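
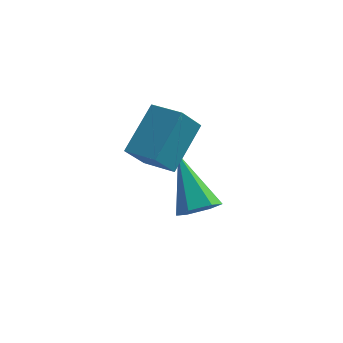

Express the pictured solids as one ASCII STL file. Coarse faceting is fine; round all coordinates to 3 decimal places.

solid 
facet normal -0.904 0.413 -0.112
outer loop
vertex -2.774 -0.878 2.025
vertex -2.434 -0.344 1.251
vertex -3.167 -1.992 1.084
endloop
endfacet
facet normal -0.340 -0.534 0.774
outer loop
vertex -2.326 -2.376 1.189
vertex -2.774 -0.878 2.025
vertex -3.167 -1.992 1.084
endloop
endfacet
facet normal -0.904 0.413 -0.113
outer loop
vertex -3.167 -1.992 1.084
vertex -2.434 -0.344 1.251
vertex -2.826 -1.458 0.31
endloop
endfacet
facet normal -0.259 -0.738 -0.623
outer loop
vertex -2.826 -1.458 0.31
vertex -2.326 -2.376 1.189
vertex -3.167 -1.992 1.084
endloop
endfacet
facet normal 0.259 0.738 0.623
outer loop
vertex -2.774 -0.878 2.025
vertex -1.593 -0.728 1.356
vertex -2.434 -0.344 1.251
endloop
endfacet
facet normal -0.341 -0.534 0.774
outer loop
vertex -1.934 -1.262 2.13
vertex -2.774 -0.878 2.025
vertex -2.326 -2.376 1.189
endloop
endfacet
facet normal 0.259 0.738 0.623
outer loop
vertex -1.934 -1.262 2.13
vertex -1.593 -0.728 1.356
vertex -2.774 -0.878 2.025
endloop
endfacet
facet normal 0.340 0.534 -0.774
outer loop
vertex -2.434 -0.344 1.251
vertex -1.593 -0.728 1.356
vertex -2.826 -1.458 0.31
endloop
endfacet
facet normal -0.259 -0.738 -0.623
outer loop
vertex -1.986 -1.842 0.415
vertex -2.326 -2.376 1.189
vertex -2.826 -1.458 0.31
endloop
endfacet
facet normal 0.341 0.534 -0.774
outer loop
vertex -2.826 -1.458 0.31
vertex -1.593 -0.728 1.356
vertex -1.986 -1.842 0.415
endloop
endfacet
facet normal 0.904 -0.413 0.112
outer loop
vertex -1.986 -1.842 0.415
vertex -1.934 -1.262 2.13
vertex -2.326 -2.376 1.189
endloop
endfacet
facet normal 0.903 -0.414 0.113
outer loop
vertex -1.593 -0.728 1.356
vertex -1.934 -1.262 2.13
vertex -1.986 -1.842 0.415
endloop
endfacet
facet normal 0.440 -0.592 -0.676
outer loop
vertex -1.185 -1.338 -1.05
vertex -1.536 -1.118 -1.471
vertex -1.016 -0.863 -1.356
endloop
endfacet
facet normal 0.694 0.199 0.692
outer loop
vertex -1.185 -1.338 -1.05
vertex -1.016 -0.863 -1.356
vertex -2.304 -0.082 -0.289
endloop
endfacet
facet normal 0.440 -0.592 -0.675
outer loop
vertex -1.016 -0.863 -1.356
vertex -1.536 -1.118 -1.471
vertex -1.366 -0.643 -1.777
endloop
endfacet
facet normal 0.524 0.852 0.009
outer loop
vertex -1.016 -0.863 -1.356
vertex -1.366 -0.643 -1.777
vertex -2.304 -0.082 -0.289
endloop
endfacet
facet normal 0.440 -0.592 -0.675
outer loop
vertex -1.366 -0.643 -1.777
vertex -1.536 -1.118 -1.471
vertex -1.886 -0.898 -1.892
endloop
endfacet
facet normal -0.293 0.819 -0.493
outer loop
vertex -1.366 -0.643 -1.777
vertex -1.886 -0.898 -1.892
vertex -2.304 -0.082 -0.289
endloop
endfacet
facet normal 0.439 -0.593 -0.675
outer loop
vertex -1.886 -0.898 -1.892
vertex -1.536 -1.118 -1.471
vertex -2.055 -1.373 -1.585
endloop
endfacet
facet normal -0.941 0.133 -0.313
outer loop
vertex -1.886 -0.898 -1.892
vertex -2.055 -1.373 -1.585
vertex -2.304 -0.082 -0.289
endloop
endfacet
facet normal 0.439 -0.592 -0.676
outer loop
vertex -2.055 -1.373 -1.585
vertex -1.536 -1.118 -1.471
vertex -1.705 -1.593 -1.165
endloop
endfacet
facet normal -0.770 -0.520 0.370
outer loop
vertex -2.055 -1.373 -1.585
vertex -1.705 -1.593 -1.165
vertex -2.304 -0.082 -0.289
endloop
endfacet
facet normal 0.440 -0.592 -0.676
outer loop
vertex -1.705 -1.593 -1.165
vertex -1.536 -1.118 -1.471
vertex -1.185 -1.338 -1.05
endloop
endfacet
facet normal 0.046 -0.487 0.872
outer loop
vertex -1.705 -1.593 -1.165
vertex -1.185 -1.338 -1.05
vertex -2.304 -0.082 -0.289
endloop
endfacet

endsolid


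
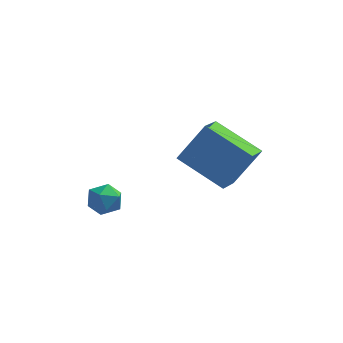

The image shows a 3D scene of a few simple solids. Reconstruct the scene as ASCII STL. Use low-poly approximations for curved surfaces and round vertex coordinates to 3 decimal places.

solid 
facet normal -0.522 -0.213 -0.826
outer loop
vertex 1.209 0.802 -2.487
vertex 1.474 1.864 -2.929
vertex 2.92 0.01 -3.365
endloop
endfacet
facet normal -0.224 -0.900 0.374
outer loop
vertex 3.866 0.396 -1.871
vertex 1.209 0.802 -2.487
vertex 2.92 0.01 -3.365
endloop
endfacet
facet normal -0.523 -0.213 -0.826
outer loop
vertex 2.92 0.01 -3.365
vertex 1.474 1.864 -2.929
vertex 3.185 1.071 -3.807
endloop
endfacet
facet normal 0.822 -0.381 -0.422
outer loop
vertex 3.185 1.071 -3.807
vertex 3.866 0.396 -1.871
vertex 2.92 0.01 -3.365
endloop
endfacet
facet normal -0.822 0.381 0.422
outer loop
vertex 1.209 0.802 -2.487
vertex 2.42 2.25 -1.435
vertex 1.474 1.864 -2.929
endloop
endfacet
facet normal -0.224 -0.899 0.375
outer loop
vertex 2.155 1.189 -0.993
vertex 1.209 0.802 -2.487
vertex 3.866 0.396 -1.871
endloop
endfacet
facet normal -0.823 0.381 0.422
outer loop
vertex 2.155 1.189 -0.993
vertex 2.42 2.25 -1.435
vertex 1.209 0.802 -2.487
endloop
endfacet
facet normal 0.225 0.900 -0.375
outer loop
vertex 1.474 1.864 -2.929
vertex 2.42 2.25 -1.435
vertex 3.185 1.071 -3.807
endloop
endfacet
facet normal 0.823 -0.381 -0.422
outer loop
vertex 4.131 1.458 -2.313
vertex 3.866 0.396 -1.871
vertex 3.185 1.071 -3.807
endloop
endfacet
facet normal 0.224 0.900 -0.375
outer loop
vertex 3.185 1.071 -3.807
vertex 2.42 2.25 -1.435
vertex 4.131 1.458 -2.313
endloop
endfacet
facet normal 0.522 0.213 0.826
outer loop
vertex 4.131 1.458 -2.313
vertex 2.155 1.189 -0.993
vertex 3.866 0.396 -1.871
endloop
endfacet
facet normal 0.522 0.213 0.826
outer loop
vertex 2.42 2.25 -1.435
vertex 2.155 1.189 -0.993
vertex 4.131 1.458 -2.313
endloop
endfacet
facet normal -0.391 0.645 0.656
outer loop
vertex -1.295 0.072 -3.782
vertex -1.677 -0.457 -3.49
vertex -1.022 -0.311 -3.243
endloop
endfacet
facet normal 0.266 0.844 0.465
outer loop
vertex -1.295 0.072 -3.782
vertex -1.022 -0.311 -3.243
vertex -0.611 -0.133 -3.801
endloop
endfacet
facet normal 0.272 0.931 -0.243
outer loop
vertex -1.295 0.072 -3.782
vertex -0.611 -0.133 -3.801
vertex -1.012 -0.17 -4.392
endloop
endfacet
facet normal -0.381 0.785 -0.488
outer loop
vertex -1.295 0.072 -3.782
vertex -1.012 -0.17 -4.392
vertex -1.671 -0.37 -4.199
endloop
endfacet
facet normal -0.791 0.608 0.068
outer loop
vertex -1.295 0.072 -3.782
vertex -1.671 -0.37 -4.199
vertex -1.677 -0.457 -3.49
endloop
endfacet
facet normal 0.715 0.312 0.626
outer loop
vertex -0.611 -0.133 -3.801
vertex -1.022 -0.311 -3.243
vertex -0.569 -0.79 -3.521
endloop
endfacet
facet normal -0.351 -0.011 0.936
outer loop
vertex -1.022 -0.311 -3.243
vertex -1.677 -0.457 -3.49
vertex -1.228 -0.99 -3.328
endloop
endfacet
facet normal -0.997 -0.071 -0.017
outer loop
vertex -1.677 -0.457 -3.49
vertex -1.671 -0.37 -4.199
vertex -1.629 -1.027 -3.919
endloop
endfacet
facet normal -0.334 0.216 -0.917
outer loop
vertex -1.671 -0.37 -4.199
vertex -1.012 -0.17 -4.392
vertex -1.218 -0.849 -4.477
endloop
endfacet
facet normal 0.725 0.452 -0.520
outer loop
vertex -1.012 -0.17 -4.392
vertex -0.611 -0.133 -3.801
vertex -0.563 -0.703 -4.23
endloop
endfacet
facet normal 0.381 -0.785 0.488
outer loop
vertex -0.945 -1.232 -3.938
vertex -0.569 -0.79 -3.521
vertex -1.228 -0.99 -3.328
endloop
endfacet
facet normal -0.272 -0.931 0.243
outer loop
vertex -0.945 -1.232 -3.938
vertex -1.228 -0.99 -3.328
vertex -1.629 -1.027 -3.919
endloop
endfacet
facet normal -0.266 -0.844 -0.465
outer loop
vertex -0.945 -1.232 -3.938
vertex -1.629 -1.027 -3.919
vertex -1.218 -0.849 -4.477
endloop
endfacet
facet normal 0.391 -0.645 -0.656
outer loop
vertex -0.945 -1.232 -3.938
vertex -1.218 -0.849 -4.477
vertex -0.563 -0.703 -4.23
endloop
endfacet
facet normal 0.791 -0.608 -0.068
outer loop
vertex -0.945 -1.232 -3.938
vertex -0.563 -0.703 -4.23
vertex -0.569 -0.79 -3.521
endloop
endfacet
facet normal 0.334 -0.216 0.917
outer loop
vertex -1.228 -0.99 -3.328
vertex -0.569 -0.79 -3.521
vertex -1.022 -0.311 -3.243
endloop
endfacet
facet normal -0.725 -0.452 0.520
outer loop
vertex -1.629 -1.027 -3.919
vertex -1.228 -0.99 -3.328
vertex -1.677 -0.457 -3.49
endloop
endfacet
facet normal -0.715 -0.312 -0.626
outer loop
vertex -1.218 -0.849 -4.477
vertex -1.629 -1.027 -3.919
vertex -1.671 -0.37 -4.199
endloop
endfacet
facet normal 0.351 0.011 -0.936
outer loop
vertex -0.563 -0.703 -4.23
vertex -1.218 -0.849 -4.477
vertex -1.012 -0.17 -4.392
endloop
endfacet
facet normal 0.997 0.071 0.017
outer loop
vertex -0.569 -0.79 -3.521
vertex -0.563 -0.703 -4.23
vertex -0.611 -0.133 -3.801
endloop
endfacet

endsolid


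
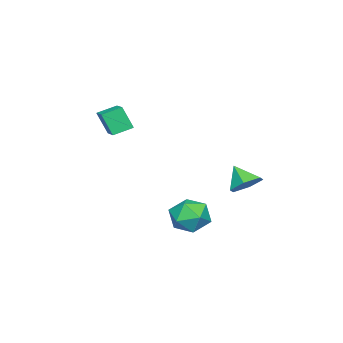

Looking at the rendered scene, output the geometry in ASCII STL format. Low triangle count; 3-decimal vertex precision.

solid 
facet normal -0.038 0.958 0.286
outer loop
vertex 3.02 2.411 -3.972
vertex 2.935 2.054 -2.787
vertex 4.049 2.25 -3.297
endloop
endfacet
facet normal 0.344 0.885 -0.314
outer loop
vertex 3.02 2.411 -3.972
vertex 4.049 2.25 -3.297
vertex 4.008 1.85 -4.471
endloop
endfacet
facet normal -0.075 0.585 -0.807
outer loop
vertex 3.02 2.411 -3.972
vertex 4.008 1.85 -4.471
vertex 2.869 1.407 -4.686
endloop
endfacet
facet normal -0.716 0.473 -0.513
outer loop
vertex 3.02 2.411 -3.972
vertex 2.869 1.407 -4.686
vertex 2.206 1.533 -3.645
endloop
endfacet
facet normal -0.693 0.703 0.162
outer loop
vertex 3.02 2.411 -3.972
vertex 2.206 1.533 -3.645
vertex 2.935 2.054 -2.787
endloop
endfacet
facet normal 0.882 0.436 -0.179
outer loop
vertex 4.008 1.85 -4.471
vertex 4.049 2.25 -3.297
vertex 4.534 1.147 -3.595
endloop
endfacet
facet normal 0.265 0.553 0.790
outer loop
vertex 4.049 2.25 -3.297
vertex 2.935 2.054 -2.787
vertex 3.871 1.273 -2.554
endloop
endfacet
facet normal -0.795 0.141 0.590
outer loop
vertex 2.935 2.054 -2.787
vertex 2.206 1.533 -3.645
vertex 2.732 0.83 -2.769
endloop
endfacet
facet normal -0.833 -0.231 -0.503
outer loop
vertex 2.206 1.533 -3.645
vertex 2.869 1.407 -4.686
vertex 2.691 0.43 -3.943
endloop
endfacet
facet normal 0.203 -0.048 -0.978
outer loop
vertex 2.869 1.407 -4.686
vertex 4.008 1.85 -4.471
vertex 3.805 0.626 -4.453
endloop
endfacet
facet normal 0.716 -0.473 0.513
outer loop
vertex 3.72 0.269 -3.268
vertex 4.534 1.147 -3.595
vertex 3.871 1.273 -2.554
endloop
endfacet
facet normal 0.075 -0.585 0.807
outer loop
vertex 3.72 0.269 -3.268
vertex 3.871 1.273 -2.554
vertex 2.732 0.83 -2.769
endloop
endfacet
facet normal -0.344 -0.885 0.314
outer loop
vertex 3.72 0.269 -3.268
vertex 2.732 0.83 -2.769
vertex 2.691 0.43 -3.943
endloop
endfacet
facet normal 0.038 -0.958 -0.286
outer loop
vertex 3.72 0.269 -3.268
vertex 2.691 0.43 -3.943
vertex 3.805 0.626 -4.453
endloop
endfacet
facet normal 0.693 -0.703 -0.162
outer loop
vertex 3.72 0.269 -3.268
vertex 3.805 0.626 -4.453
vertex 4.534 1.147 -3.595
endloop
endfacet
facet normal 0.833 0.231 0.503
outer loop
vertex 3.871 1.273 -2.554
vertex 4.534 1.147 -3.595
vertex 4.049 2.25 -3.297
endloop
endfacet
facet normal -0.203 0.048 0.978
outer loop
vertex 2.732 0.83 -2.769
vertex 3.871 1.273 -2.554
vertex 2.935 2.054 -2.787
endloop
endfacet
facet normal -0.882 -0.436 0.179
outer loop
vertex 2.691 0.43 -3.943
vertex 2.732 0.83 -2.769
vertex 2.206 1.533 -3.645
endloop
endfacet
facet normal -0.265 -0.553 -0.790
outer loop
vertex 3.805 0.626 -4.453
vertex 2.691 0.43 -3.943
vertex 2.869 1.407 -4.686
endloop
endfacet
facet normal 0.795 -0.141 -0.590
outer loop
vertex 4.534 1.147 -3.595
vertex 3.805 0.626 -4.453
vertex 4.008 1.85 -4.471
endloop
endfacet
facet normal 0.262 0.635 -0.727
outer loop
vertex 2.531 3.999 -1.048
vertex 1.662 3.776 -1.555
vertex 1.678 4.55 -0.874
endloop
endfacet
facet normal 0.289 0.148 0.946
outer loop
vertex 2.531 3.999 -1.048
vertex 1.678 4.55 -0.874
vertex 1.278 2.844 -0.485
endloop
endfacet
facet normal 0.262 0.635 -0.727
outer loop
vertex 1.678 4.55 -0.874
vertex 1.662 3.776 -1.555
vertex 0.809 4.327 -1.381
endloop
endfacet
facet normal -0.537 0.305 0.786
outer loop
vertex 1.678 4.55 -0.874
vertex 0.809 4.327 -1.381
vertex 1.278 2.844 -0.485
endloop
endfacet
facet normal 0.261 0.634 -0.727
outer loop
vertex 0.809 4.327 -1.381
vertex 1.662 3.776 -1.555
vertex 0.793 3.554 -2.061
endloop
endfacet
facet normal -0.961 -0.172 0.218
outer loop
vertex 0.809 4.327 -1.381
vertex 0.793 3.554 -2.061
vertex 1.278 2.844 -0.485
endloop
endfacet
facet normal 0.261 0.634 -0.727
outer loop
vertex 0.793 3.554 -2.061
vertex 1.662 3.776 -1.555
vertex 1.646 3.003 -2.235
endloop
endfacet
facet normal -0.560 -0.806 -0.191
outer loop
vertex 0.793 3.554 -2.061
vertex 1.646 3.003 -2.235
vertex 1.278 2.844 -0.485
endloop
endfacet
facet normal 0.262 0.634 -0.727
outer loop
vertex 1.646 3.003 -2.235
vertex 1.662 3.776 -1.555
vertex 2.515 3.226 -1.728
endloop
endfacet
facet normal 0.266 -0.964 -0.032
outer loop
vertex 1.646 3.003 -2.235
vertex 2.515 3.226 -1.728
vertex 1.278 2.844 -0.485
endloop
endfacet
facet normal 0.262 0.634 -0.727
outer loop
vertex 2.515 3.226 -1.728
vertex 1.662 3.776 -1.555
vertex 2.531 3.999 -1.048
endloop
endfacet
facet normal 0.689 -0.486 0.537
outer loop
vertex 2.515 3.226 -1.728
vertex 2.531 3.999 -1.048
vertex 1.278 2.844 -0.485
endloop
endfacet
facet normal -0.675 0.657 0.337
outer loop
vertex 2.478 -3.417 3.21
vertex 3.517 -2.534 3.571
vertex 2.413 -2.778 1.833
endloop
endfacet
facet normal -0.737 -0.626 -0.256
outer loop
vertex 3.223 -3.566 1.429
vertex 2.478 -3.417 3.21
vertex 2.413 -2.778 1.833
endloop
endfacet
facet normal -0.675 0.657 0.336
outer loop
vertex 2.413 -2.778 1.833
vertex 3.517 -2.534 3.571
vertex 3.452 -1.895 2.193
endloop
endfacet
facet normal -0.043 0.420 -0.906
outer loop
vertex 3.452 -1.895 2.193
vertex 3.223 -3.566 1.429
vertex 2.413 -2.778 1.833
endloop
endfacet
facet normal 0.043 -0.421 0.906
outer loop
vertex 2.478 -3.417 3.21
vertex 4.327 -3.322 3.167
vertex 3.517 -2.534 3.571
endloop
endfacet
facet normal -0.736 -0.626 -0.256
outer loop
vertex 3.288 -4.205 2.807
vertex 2.478 -3.417 3.21
vertex 3.223 -3.566 1.429
endloop
endfacet
facet normal 0.043 -0.420 0.907
outer loop
vertex 3.288 -4.205 2.807
vertex 4.327 -3.322 3.167
vertex 2.478 -3.417 3.21
endloop
endfacet
facet normal 0.737 0.626 0.256
outer loop
vertex 3.517 -2.534 3.571
vertex 4.327 -3.322 3.167
vertex 3.452 -1.895 2.193
endloop
endfacet
facet normal -0.042 0.420 -0.906
outer loop
vertex 4.262 -2.683 1.79
vertex 3.223 -3.566 1.429
vertex 3.452 -1.895 2.193
endloop
endfacet
facet normal 0.736 0.626 0.256
outer loop
vertex 3.452 -1.895 2.193
vertex 4.327 -3.322 3.167
vertex 4.262 -2.683 1.79
endloop
endfacet
facet normal 0.675 -0.657 -0.336
outer loop
vertex 4.262 -2.683 1.79
vertex 3.288 -4.205 2.807
vertex 3.223 -3.566 1.429
endloop
endfacet
facet normal 0.675 -0.657 -0.337
outer loop
vertex 4.327 -3.322 3.167
vertex 3.288 -4.205 2.807
vertex 4.262 -2.683 1.79
endloop
endfacet

endsolid


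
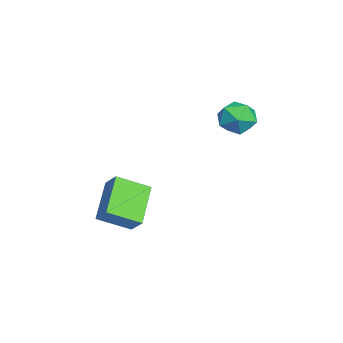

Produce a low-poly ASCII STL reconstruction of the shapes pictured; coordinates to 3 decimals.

solid 
facet normal -0.933 0.272 0.235
outer loop
vertex 2.43 3.13 1.919
vertex 2.628 3.04 2.808
vertex 2.756 3.843 2.389
endloop
endfacet
facet normal -0.725 0.578 -0.375
outer loop
vertex 2.43 3.13 1.919
vertex 2.756 3.843 2.389
vertex 3.06 3.676 1.543
endloop
endfacet
facet normal -0.549 0.059 -0.834
outer loop
vertex 2.43 3.13 1.919
vertex 3.06 3.676 1.543
vertex 3.12 2.769 1.439
endloop
endfacet
facet normal -0.649 -0.567 -0.507
outer loop
vertex 2.43 3.13 1.919
vertex 3.12 2.769 1.439
vertex 2.853 2.376 2.221
endloop
endfacet
facet normal -0.887 -0.436 0.153
outer loop
vertex 2.43 3.13 1.919
vertex 2.853 2.376 2.221
vertex 2.628 3.04 2.808
endloop
endfacet
facet normal -0.138 0.961 -0.239
outer loop
vertex 3.06 3.676 1.543
vertex 2.756 3.843 2.389
vertex 3.647 3.924 2.199
endloop
endfacet
facet normal -0.476 0.465 0.747
outer loop
vertex 2.756 3.843 2.389
vertex 2.628 3.04 2.808
vertex 3.38 3.531 2.981
endloop
endfacet
facet normal -0.400 -0.679 0.615
outer loop
vertex 2.628 3.04 2.808
vertex 2.853 2.376 2.221
vertex 3.44 2.624 2.877
endloop
endfacet
facet normal -0.016 -0.891 -0.453
outer loop
vertex 2.853 2.376 2.221
vertex 3.12 2.769 1.439
vertex 3.744 2.457 2.031
endloop
endfacet
facet normal 0.146 0.122 -0.982
outer loop
vertex 3.12 2.769 1.439
vertex 3.06 3.676 1.543
vertex 3.872 3.26 1.612
endloop
endfacet
facet normal 0.649 0.567 0.507
outer loop
vertex 4.07 3.17 2.501
vertex 3.647 3.924 2.199
vertex 3.38 3.531 2.981
endloop
endfacet
facet normal 0.549 -0.059 0.834
outer loop
vertex 4.07 3.17 2.501
vertex 3.38 3.531 2.981
vertex 3.44 2.624 2.877
endloop
endfacet
facet normal 0.725 -0.578 0.375
outer loop
vertex 4.07 3.17 2.501
vertex 3.44 2.624 2.877
vertex 3.744 2.457 2.031
endloop
endfacet
facet normal 0.933 -0.272 -0.235
outer loop
vertex 4.07 3.17 2.501
vertex 3.744 2.457 2.031
vertex 3.872 3.26 1.612
endloop
endfacet
facet normal 0.887 0.436 -0.153
outer loop
vertex 4.07 3.17 2.501
vertex 3.872 3.26 1.612
vertex 3.647 3.924 2.199
endloop
endfacet
facet normal 0.016 0.891 0.453
outer loop
vertex 3.38 3.531 2.981
vertex 3.647 3.924 2.199
vertex 2.756 3.843 2.389
endloop
endfacet
facet normal -0.146 -0.122 0.982
outer loop
vertex 3.44 2.624 2.877
vertex 3.38 3.531 2.981
vertex 2.628 3.04 2.808
endloop
endfacet
facet normal 0.138 -0.961 0.239
outer loop
vertex 3.744 2.457 2.031
vertex 3.44 2.624 2.877
vertex 2.853 2.376 2.221
endloop
endfacet
facet normal 0.476 -0.465 -0.747
outer loop
vertex 3.872 3.26 1.612
vertex 3.744 2.457 2.031
vertex 3.12 2.769 1.439
endloop
endfacet
facet normal 0.400 0.679 -0.615
outer loop
vertex 3.647 3.924 2.199
vertex 3.872 3.26 1.612
vertex 3.06 3.676 1.543
endloop
endfacet
facet normal -0.545 -0.456 -0.703
outer loop
vertex 4.485 -2.403 -2.896
vertex 2.815 -2.091 -1.803
vertex 4.265 -1.001 -3.634
endloop
endfacet
facet normal 0.827 -0.155 -0.540
outer loop
vertex 4.805 -0.549 -2.937
vertex 4.485 -2.403 -2.896
vertex 4.265 -1.001 -3.634
endloop
endfacet
facet normal -0.546 -0.456 -0.703
outer loop
vertex 4.265 -1.001 -3.634
vertex 2.815 -2.091 -1.803
vertex 2.595 -0.688 -2.541
endloop
endfacet
facet normal -0.138 0.876 -0.462
outer loop
vertex 2.595 -0.688 -2.541
vertex 4.805 -0.549 -2.937
vertex 4.265 -1.001 -3.634
endloop
endfacet
facet normal 0.138 -0.876 0.461
outer loop
vertex 4.485 -2.403 -2.896
vertex 3.355 -1.639 -1.106
vertex 2.815 -2.091 -1.803
endloop
endfacet
facet normal 0.827 -0.155 -0.541
outer loop
vertex 5.025 -1.952 -2.199
vertex 4.485 -2.403 -2.896
vertex 4.805 -0.549 -2.937
endloop
endfacet
facet normal 0.137 -0.877 0.461
outer loop
vertex 5.025 -1.952 -2.199
vertex 3.355 -1.639 -1.106
vertex 4.485 -2.403 -2.896
endloop
endfacet
facet normal -0.827 0.155 0.540
outer loop
vertex 2.815 -2.091 -1.803
vertex 3.355 -1.639 -1.106
vertex 2.595 -0.688 -2.541
endloop
endfacet
facet normal -0.138 0.877 -0.461
outer loop
vertex 3.135 -0.237 -1.844
vertex 4.805 -0.549 -2.937
vertex 2.595 -0.688 -2.541
endloop
endfacet
facet normal -0.827 0.155 0.541
outer loop
vertex 2.595 -0.688 -2.541
vertex 3.355 -1.639 -1.106
vertex 3.135 -0.237 -1.844
endloop
endfacet
facet normal 0.546 0.456 0.703
outer loop
vertex 3.135 -0.237 -1.844
vertex 5.025 -1.952 -2.199
vertex 4.805 -0.549 -2.937
endloop
endfacet
facet normal 0.546 0.456 0.703
outer loop
vertex 3.355 -1.639 -1.106
vertex 5.025 -1.952 -2.199
vertex 3.135 -0.237 -1.844
endloop
endfacet

endsolid


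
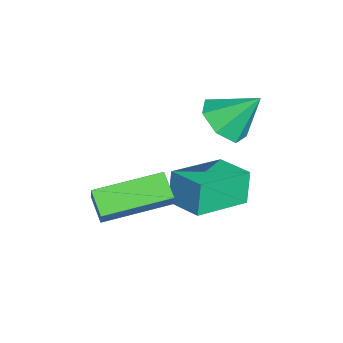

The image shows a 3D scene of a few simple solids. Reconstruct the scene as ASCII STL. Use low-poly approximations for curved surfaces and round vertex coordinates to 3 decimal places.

solid 
facet normal -0.550 -0.056 -0.833
outer loop
vertex -0.517 -0.399 -1.732
vertex -1.17 1.66 -1.438
vertex 0.231 -0.088 -2.247
endloop
endfacet
facet normal 0.299 -0.944 -0.135
outer loop
vertex 0.71 -0.04 -1.522
vertex -0.517 -0.399 -1.732
vertex 0.231 -0.088 -2.247
endloop
endfacet
facet normal -0.550 -0.055 -0.833
outer loop
vertex 0.231 -0.088 -2.247
vertex -1.17 1.66 -1.438
vertex -0.422 1.971 -1.952
endloop
endfacet
facet normal 0.779 0.324 -0.536
outer loop
vertex -0.422 1.971 -1.952
vertex 0.71 -0.04 -1.522
vertex 0.231 -0.088 -2.247
endloop
endfacet
facet normal -0.779 -0.324 0.536
outer loop
vertex -0.517 -0.399 -1.732
vertex -0.691 1.708 -0.713
vertex -1.17 1.66 -1.438
endloop
endfacet
facet normal 0.300 -0.944 -0.136
outer loop
vertex -0.038 -0.351 -1.008
vertex -0.517 -0.399 -1.732
vertex 0.71 -0.04 -1.522
endloop
endfacet
facet normal -0.779 -0.324 0.537
outer loop
vertex -0.038 -0.351 -1.008
vertex -0.691 1.708 -0.713
vertex -0.517 -0.399 -1.732
endloop
endfacet
facet normal -0.300 0.944 0.135
outer loop
vertex -1.17 1.66 -1.438
vertex -0.691 1.708 -0.713
vertex -0.422 1.971 -1.952
endloop
endfacet
facet normal 0.779 0.324 -0.537
outer loop
vertex 0.057 2.019 -1.228
vertex 0.71 -0.04 -1.522
vertex -0.422 1.971 -1.952
endloop
endfacet
facet normal -0.299 0.944 0.135
outer loop
vertex -0.422 1.971 -1.952
vertex -0.691 1.708 -0.713
vertex 0.057 2.019 -1.228
endloop
endfacet
facet normal 0.550 0.055 0.833
outer loop
vertex 0.057 2.019 -1.228
vertex -0.038 -0.351 -1.008
vertex 0.71 -0.04 -1.522
endloop
endfacet
facet normal 0.551 0.055 0.833
outer loop
vertex -0.691 1.708 -0.713
vertex -0.038 -0.351 -1.008
vertex 0.057 2.019 -1.228
endloop
endfacet
facet normal -0.053 -0.689 -0.723
outer loop
vertex -1.787 3.776 -0.297
vertex -2.561 3.433 0.087
vertex -2.479 4.1 -0.555
endloop
endfacet
facet normal 0.474 0.860 -0.190
outer loop
vertex -1.787 3.776 -0.297
vertex -2.479 4.1 -0.555
vertex -2.479 4.487 1.193
endloop
endfacet
facet normal -0.053 -0.689 -0.723
outer loop
vertex -2.479 4.1 -0.555
vertex -2.561 3.433 0.087
vertex -3.233 3.922 -0.33
endloop
endfacet
facet normal -0.283 0.936 -0.207
outer loop
vertex -2.479 4.1 -0.555
vertex -3.233 3.922 -0.33
vertex -2.479 4.487 1.193
endloop
endfacet
facet normal -0.054 -0.690 -0.722
outer loop
vertex -3.233 3.922 -0.33
vertex -2.561 3.433 0.087
vertex -3.481 3.376 0.21
endloop
endfacet
facet normal -0.807 0.558 0.193
outer loop
vertex -3.233 3.922 -0.33
vertex -3.481 3.376 0.21
vertex -2.479 4.487 1.193
endloop
endfacet
facet normal -0.054 -0.689 -0.723
outer loop
vertex -3.481 3.376 0.21
vertex -2.561 3.433 0.087
vertex -3.036 2.872 0.657
endloop
endfacet
facet normal -0.704 0.007 0.710
outer loop
vertex -3.481 3.376 0.21
vertex -3.036 2.872 0.657
vertex -2.479 4.487 1.193
endloop
endfacet
facet normal -0.053 -0.689 -0.723
outer loop
vertex -3.036 2.872 0.657
vertex -2.561 3.433 0.087
vertex -2.233 2.791 0.675
endloop
endfacet
facet normal -0.051 -0.299 0.953
outer loop
vertex -3.036 2.872 0.657
vertex -2.233 2.791 0.675
vertex -2.479 4.487 1.193
endloop
endfacet
facet normal -0.054 -0.689 -0.722
outer loop
vertex -2.233 2.791 0.675
vertex -2.561 3.433 0.087
vertex -1.677 3.193 0.25
endloop
endfacet
facet normal 0.660 -0.130 0.740
outer loop
vertex -2.233 2.791 0.675
vertex -1.677 3.193 0.25
vertex -2.479 4.487 1.193
endloop
endfacet
facet normal -0.054 -0.689 -0.723
outer loop
vertex -1.677 3.193 0.25
vertex -2.561 3.433 0.087
vertex -1.787 3.776 -0.297
endloop
endfacet
facet normal 0.893 0.385 0.231
outer loop
vertex -1.677 3.193 0.25
vertex -1.787 3.776 -0.297
vertex -2.479 4.487 1.193
endloop
endfacet
facet normal -0.728 -0.665 -0.166
outer loop
vertex -1.909 1.894 -1.744
vertex -3.14 3.358 -2.215
vertex -1.573 1.81 -2.882
endloop
endfacet
facet normal 0.625 -0.743 0.239
outer loop
vertex -0.62 2.682 -2.665
vertex -1.909 1.894 -1.744
vertex -1.573 1.81 -2.882
endloop
endfacet
facet normal -0.728 -0.665 -0.166
outer loop
vertex -1.573 1.81 -2.882
vertex -3.14 3.358 -2.215
vertex -2.804 3.274 -3.354
endloop
endfacet
facet normal 0.283 -0.071 -0.957
outer loop
vertex -2.804 3.274 -3.354
vertex -0.62 2.682 -2.665
vertex -1.573 1.81 -2.882
endloop
endfacet
facet normal -0.282 0.070 0.957
outer loop
vertex -1.909 1.894 -1.744
vertex -2.187 4.23 -1.998
vertex -3.14 3.358 -2.215
endloop
endfacet
facet normal 0.625 -0.743 0.239
outer loop
vertex -0.956 2.766 -1.526
vertex -1.909 1.894 -1.744
vertex -0.62 2.682 -2.665
endloop
endfacet
facet normal -0.283 0.070 0.957
outer loop
vertex -0.956 2.766 -1.526
vertex -2.187 4.23 -1.998
vertex -1.909 1.894 -1.744
endloop
endfacet
facet normal -0.625 0.743 -0.239
outer loop
vertex -3.14 3.358 -2.215
vertex -2.187 4.23 -1.998
vertex -2.804 3.274 -3.354
endloop
endfacet
facet normal 0.283 -0.070 -0.957
outer loop
vertex -1.851 4.146 -3.136
vertex -0.62 2.682 -2.665
vertex -2.804 3.274 -3.354
endloop
endfacet
facet normal -0.625 0.743 -0.239
outer loop
vertex -2.804 3.274 -3.354
vertex -2.187 4.23 -1.998
vertex -1.851 4.146 -3.136
endloop
endfacet
facet normal 0.728 0.665 0.166
outer loop
vertex -1.851 4.146 -3.136
vertex -0.956 2.766 -1.526
vertex -0.62 2.682 -2.665
endloop
endfacet
facet normal 0.728 0.665 0.166
outer loop
vertex -2.187 4.23 -1.998
vertex -0.956 2.766 -1.526
vertex -1.851 4.146 -3.136
endloop
endfacet

endsolid


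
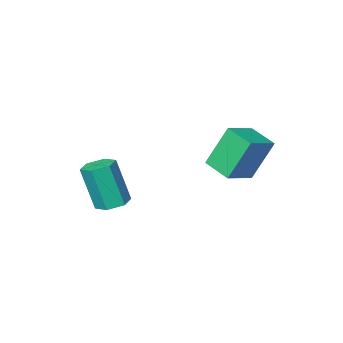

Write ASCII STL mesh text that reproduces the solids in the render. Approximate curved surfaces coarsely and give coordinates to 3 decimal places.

solid 
facet normal -0.902 -0.250 -0.352
outer loop
vertex -3.224 -0.55 0.187
vertex -3.451 0.73 -0.139
vertex -2.415 -0.877 -1.657
endloop
endfacet
facet normal 0.169 -0.955 0.244
outer loop
vertex -1.089 -0.51 -1.141
vertex -3.224 -0.55 0.187
vertex -2.415 -0.877 -1.657
endloop
endfacet
facet normal -0.902 -0.250 -0.351
outer loop
vertex -2.415 -0.877 -1.657
vertex -3.451 0.73 -0.139
vertex -2.643 0.403 -1.983
endloop
endfacet
facet normal 0.396 -0.160 -0.904
outer loop
vertex -2.643 0.403 -1.983
vertex -1.089 -0.51 -1.141
vertex -2.415 -0.877 -1.657
endloop
endfacet
facet normal -0.396 0.160 0.904
outer loop
vertex -3.224 -0.55 0.187
vertex -2.125 1.097 0.377
vertex -3.451 0.73 -0.139
endloop
endfacet
facet normal 0.169 -0.955 0.244
outer loop
vertex -1.897 -0.183 0.703
vertex -3.224 -0.55 0.187
vertex -1.089 -0.51 -1.141
endloop
endfacet
facet normal -0.396 0.160 0.904
outer loop
vertex -1.897 -0.183 0.703
vertex -2.125 1.097 0.377
vertex -3.224 -0.55 0.187
endloop
endfacet
facet normal -0.170 0.955 -0.244
outer loop
vertex -3.451 0.73 -0.139
vertex -2.125 1.097 0.377
vertex -2.643 0.403 -1.983
endloop
endfacet
facet normal 0.396 -0.160 -0.904
outer loop
vertex -1.316 0.77 -1.467
vertex -1.089 -0.51 -1.141
vertex -2.643 0.403 -1.983
endloop
endfacet
facet normal -0.169 0.955 -0.244
outer loop
vertex -2.643 0.403 -1.983
vertex -2.125 1.097 0.377
vertex -1.316 0.77 -1.467
endloop
endfacet
facet normal 0.902 0.249 0.351
outer loop
vertex -1.316 0.77 -1.467
vertex -1.897 -0.183 0.703
vertex -1.089 -0.51 -1.141
endloop
endfacet
facet normal 0.902 0.250 0.351
outer loop
vertex -2.125 1.097 0.377
vertex -1.897 -0.183 0.703
vertex -1.316 0.77 -1.467
endloop
endfacet
facet normal -0.167 0.262 -0.950
outer loop
vertex 2.715 -2.502 -3.609
vertex 2.024 -2.304 -3.433
vertex 2.573 -1.809 -3.393
endloop
endfacet
facet normal 0.967 0.231 -0.106
outer loop
vertex 2.715 -2.502 -3.609
vertex 2.573 -1.809 -3.393
vertex 3.067 -3.055 -1.603
endloop
endfacet
facet normal 0.967 0.231 -0.106
outer loop
vertex 3.067 -3.055 -1.603
vertex 2.573 -1.809 -3.393
vertex 2.925 -2.361 -1.387
endloop
endfacet
facet normal 0.167 -0.262 0.951
outer loop
vertex 3.067 -3.055 -1.603
vertex 2.925 -2.361 -1.387
vertex 2.376 -2.856 -1.427
endloop
endfacet
facet normal -0.167 0.262 -0.951
outer loop
vertex 2.573 -1.809 -3.393
vertex 2.024 -2.304 -3.433
vertex 1.882 -1.61 -3.217
endloop
endfacet
facet normal 0.318 0.927 0.199
outer loop
vertex 2.573 -1.809 -3.393
vertex 1.882 -1.61 -3.217
vertex 2.925 -2.361 -1.387
endloop
endfacet
facet normal 0.317 0.927 0.200
outer loop
vertex 2.925 -2.361 -1.387
vertex 1.882 -1.61 -3.217
vertex 2.234 -2.163 -1.211
endloop
endfacet
facet normal 0.167 -0.262 0.950
outer loop
vertex 2.925 -2.361 -1.387
vertex 2.234 -2.163 -1.211
vertex 2.376 -2.856 -1.427
endloop
endfacet
facet normal -0.167 0.262 -0.951
outer loop
vertex 1.882 -1.61 -3.217
vertex 2.024 -2.304 -3.433
vertex 1.333 -2.105 -3.257
endloop
endfacet
facet normal -0.650 0.696 0.306
outer loop
vertex 1.882 -1.61 -3.217
vertex 1.333 -2.105 -3.257
vertex 2.234 -2.163 -1.211
endloop
endfacet
facet normal -0.650 0.696 0.306
outer loop
vertex 2.234 -2.163 -1.211
vertex 1.333 -2.105 -3.257
vertex 1.685 -2.658 -1.251
endloop
endfacet
facet normal 0.167 -0.262 0.950
outer loop
vertex 2.234 -2.163 -1.211
vertex 1.685 -2.658 -1.251
vertex 2.376 -2.856 -1.427
endloop
endfacet
facet normal -0.167 0.262 -0.951
outer loop
vertex 1.333 -2.105 -3.257
vertex 2.024 -2.304 -3.433
vertex 1.475 -2.799 -3.473
endloop
endfacet
facet normal -0.967 -0.231 0.106
outer loop
vertex 1.333 -2.105 -3.257
vertex 1.475 -2.799 -3.473
vertex 1.685 -2.658 -1.251
endloop
endfacet
facet normal -0.967 -0.231 0.106
outer loop
vertex 1.685 -2.658 -1.251
vertex 1.475 -2.799 -3.473
vertex 1.827 -3.351 -1.467
endloop
endfacet
facet normal 0.167 -0.262 0.950
outer loop
vertex 1.685 -2.658 -1.251
vertex 1.827 -3.351 -1.467
vertex 2.376 -2.856 -1.427
endloop
endfacet
facet normal -0.167 0.262 -0.950
outer loop
vertex 1.475 -2.799 -3.473
vertex 2.024 -2.304 -3.433
vertex 2.166 -2.997 -3.649
endloop
endfacet
facet normal -0.317 -0.927 -0.200
outer loop
vertex 1.475 -2.799 -3.473
vertex 2.166 -2.997 -3.649
vertex 1.827 -3.351 -1.467
endloop
endfacet
facet normal -0.318 -0.927 -0.200
outer loop
vertex 1.827 -3.351 -1.467
vertex 2.166 -2.997 -3.649
vertex 2.518 -3.55 -1.643
endloop
endfacet
facet normal 0.167 -0.262 0.951
outer loop
vertex 1.827 -3.351 -1.467
vertex 2.518 -3.55 -1.643
vertex 2.376 -2.856 -1.427
endloop
endfacet
facet normal -0.167 0.262 -0.950
outer loop
vertex 2.166 -2.997 -3.649
vertex 2.024 -2.304 -3.433
vertex 2.715 -2.502 -3.609
endloop
endfacet
facet normal 0.650 -0.696 -0.306
outer loop
vertex 2.166 -2.997 -3.649
vertex 2.715 -2.502 -3.609
vertex 2.518 -3.55 -1.643
endloop
endfacet
facet normal 0.650 -0.696 -0.306
outer loop
vertex 2.518 -3.55 -1.643
vertex 2.715 -2.502 -3.609
vertex 3.067 -3.055 -1.603
endloop
endfacet
facet normal 0.167 -0.262 0.951
outer loop
vertex 2.518 -3.55 -1.643
vertex 3.067 -3.055 -1.603
vertex 2.376 -2.856 -1.427
endloop
endfacet

endsolid


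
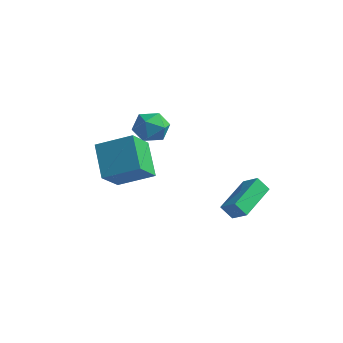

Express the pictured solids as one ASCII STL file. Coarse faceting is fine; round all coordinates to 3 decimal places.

solid 
facet normal -0.809 -0.434 -0.397
outer loop
vertex -3.261 -2.138 -2.397
vertex -4.445 -1.157 -1.057
vertex -3.427 -0.797 -3.525
endloop
endfacet
facet normal 0.581 -0.481 -0.657
outer loop
vertex -1.875 0.037 -2.763
vertex -3.261 -2.138 -2.397
vertex -3.427 -0.797 -3.525
endloop
endfacet
facet normal -0.809 -0.435 -0.397
outer loop
vertex -3.427 -0.797 -3.525
vertex -4.445 -1.157 -1.057
vertex -4.612 0.184 -2.185
endloop
endfacet
facet normal -0.094 0.762 -0.641
outer loop
vertex -4.612 0.184 -2.185
vertex -1.875 0.037 -2.763
vertex -3.427 -0.797 -3.525
endloop
endfacet
facet normal 0.095 -0.762 0.641
outer loop
vertex -3.261 -2.138 -2.397
vertex -2.893 -0.323 -0.295
vertex -4.445 -1.157 -1.057
endloop
endfacet
facet normal 0.581 -0.481 -0.657
outer loop
vertex -1.708 -1.304 -1.635
vertex -3.261 -2.138 -2.397
vertex -1.875 0.037 -2.763
endloop
endfacet
facet normal 0.094 -0.762 0.641
outer loop
vertex -1.708 -1.304 -1.635
vertex -2.893 -0.323 -0.295
vertex -3.261 -2.138 -2.397
endloop
endfacet
facet normal -0.581 0.480 0.657
outer loop
vertex -4.445 -1.157 -1.057
vertex -2.893 -0.323 -0.295
vertex -4.612 0.184 -2.185
endloop
endfacet
facet normal -0.094 0.762 -0.641
outer loop
vertex -3.059 1.018 -1.423
vertex -1.875 0.037 -2.763
vertex -4.612 0.184 -2.185
endloop
endfacet
facet normal -0.581 0.481 0.657
outer loop
vertex -4.612 0.184 -2.185
vertex -2.893 -0.323 -0.295
vertex -3.059 1.018 -1.423
endloop
endfacet
facet normal 0.809 0.434 0.397
outer loop
vertex -3.059 1.018 -1.423
vertex -1.708 -1.304 -1.635
vertex -1.875 0.037 -2.763
endloop
endfacet
facet normal 0.809 0.434 0.397
outer loop
vertex -2.893 -0.323 -0.295
vertex -1.708 -1.304 -1.635
vertex -3.059 1.018 -1.423
endloop
endfacet
facet normal -0.829 0.102 -0.550
outer loop
vertex 1.616 0.223 -3.675
vertex 1.43 2.261 -3.016
vertex 2.097 0.485 -4.351
endloop
endfacet
facet normal 0.086 -0.948 -0.306
outer loop
vertex 2.95 0.379 -3.784
vertex 1.616 0.223 -3.675
vertex 2.097 0.485 -4.351
endloop
endfacet
facet normal -0.829 0.102 -0.550
outer loop
vertex 2.097 0.485 -4.351
vertex 1.43 2.261 -3.016
vertex 1.911 2.523 -3.692
endloop
endfacet
facet normal 0.554 0.302 -0.776
outer loop
vertex 1.911 2.523 -3.692
vertex 2.95 0.379 -3.784
vertex 2.097 0.485 -4.351
endloop
endfacet
facet normal -0.554 -0.302 0.776
outer loop
vertex 1.616 0.223 -3.675
vertex 2.283 2.155 -2.449
vertex 1.43 2.261 -3.016
endloop
endfacet
facet normal 0.086 -0.948 -0.306
outer loop
vertex 2.469 0.117 -3.108
vertex 1.616 0.223 -3.675
vertex 2.95 0.379 -3.784
endloop
endfacet
facet normal -0.554 -0.302 0.776
outer loop
vertex 2.469 0.117 -3.108
vertex 2.283 2.155 -2.449
vertex 1.616 0.223 -3.675
endloop
endfacet
facet normal -0.086 0.948 0.306
outer loop
vertex 1.43 2.261 -3.016
vertex 2.283 2.155 -2.449
vertex 1.911 2.523 -3.692
endloop
endfacet
facet normal 0.554 0.302 -0.776
outer loop
vertex 2.764 2.417 -3.125
vertex 2.95 0.379 -3.784
vertex 1.911 2.523 -3.692
endloop
endfacet
facet normal -0.086 0.948 0.306
outer loop
vertex 1.911 2.523 -3.692
vertex 2.283 2.155 -2.449
vertex 2.764 2.417 -3.125
endloop
endfacet
facet normal 0.829 -0.102 0.550
outer loop
vertex 2.764 2.417 -3.125
vertex 2.469 0.117 -3.108
vertex 2.95 0.379 -3.784
endloop
endfacet
facet normal 0.829 -0.102 0.550
outer loop
vertex 2.283 2.155 -2.449
vertex 2.469 0.117 -3.108
vertex 2.764 2.417 -3.125
endloop
endfacet
facet normal -0.657 0.689 -0.307
outer loop
vertex -2.984 1.56 -0.932
vertex -3.704 1.049 -0.537
vertex -3.244 1.721 -0.014
endloop
endfacet
facet normal -0.020 0.984 -0.178
outer loop
vertex -2.984 1.56 -0.932
vertex -3.244 1.721 -0.014
vertex -2.307 1.697 -0.254
endloop
endfacet
facet normal 0.461 0.660 -0.594
outer loop
vertex -2.984 1.56 -0.932
vertex -2.307 1.697 -0.254
vertex -2.188 1.01 -0.925
endloop
endfacet
facet normal 0.122 0.164 -0.979
outer loop
vertex -2.984 1.56 -0.932
vertex -2.188 1.01 -0.925
vertex -3.051 0.61 -1.1
endloop
endfacet
facet normal -0.569 0.182 -0.802
outer loop
vertex -2.984 1.56 -0.932
vertex -3.051 0.61 -1.1
vertex -3.704 1.049 -0.537
endloop
endfacet
facet normal 0.151 0.851 0.502
outer loop
vertex -2.307 1.697 -0.254
vertex -3.244 1.721 -0.014
vertex -2.609 1.27 0.56
endloop
endfacet
facet normal -0.880 0.374 0.294
outer loop
vertex -3.244 1.721 -0.014
vertex -3.704 1.049 -0.537
vertex -3.472 0.87 0.385
endloop
endfacet
facet normal -0.737 -0.446 -0.507
outer loop
vertex -3.704 1.049 -0.537
vertex -3.051 0.61 -1.1
vertex -3.353 0.183 -0.286
endloop
endfacet
facet normal 0.381 -0.474 -0.794
outer loop
vertex -3.051 0.61 -1.1
vertex -2.188 1.01 -0.925
vertex -2.416 0.159 -0.526
endloop
endfacet
facet normal 0.929 0.327 -0.170
outer loop
vertex -2.188 1.01 -0.925
vertex -2.307 1.697 -0.254
vertex -1.956 0.831 -0.003
endloop
endfacet
facet normal -0.122 -0.164 0.979
outer loop
vertex -2.676 0.32 0.392
vertex -2.609 1.27 0.56
vertex -3.472 0.87 0.385
endloop
endfacet
facet normal -0.461 -0.660 0.594
outer loop
vertex -2.676 0.32 0.392
vertex -3.472 0.87 0.385
vertex -3.353 0.183 -0.286
endloop
endfacet
facet normal 0.020 -0.984 0.178
outer loop
vertex -2.676 0.32 0.392
vertex -3.353 0.183 -0.286
vertex -2.416 0.159 -0.526
endloop
endfacet
facet normal 0.657 -0.689 0.307
outer loop
vertex -2.676 0.32 0.392
vertex -2.416 0.159 -0.526
vertex -1.956 0.831 -0.003
endloop
endfacet
facet normal 0.569 -0.182 0.802
outer loop
vertex -2.676 0.32 0.392
vertex -1.956 0.831 -0.003
vertex -2.609 1.27 0.56
endloop
endfacet
facet normal -0.381 0.474 0.794
outer loop
vertex -3.472 0.87 0.385
vertex -2.609 1.27 0.56
vertex -3.244 1.721 -0.014
endloop
endfacet
facet normal -0.929 -0.327 0.170
outer loop
vertex -3.353 0.183 -0.286
vertex -3.472 0.87 0.385
vertex -3.704 1.049 -0.537
endloop
endfacet
facet normal -0.151 -0.851 -0.502
outer loop
vertex -2.416 0.159 -0.526
vertex -3.353 0.183 -0.286
vertex -3.051 0.61 -1.1
endloop
endfacet
facet normal 0.880 -0.374 -0.294
outer loop
vertex -1.956 0.831 -0.003
vertex -2.416 0.159 -0.526
vertex -2.188 1.01 -0.925
endloop
endfacet
facet normal 0.737 0.446 0.507
outer loop
vertex -2.609 1.27 0.56
vertex -1.956 0.831 -0.003
vertex -2.307 1.697 -0.254
endloop
endfacet

endsolid


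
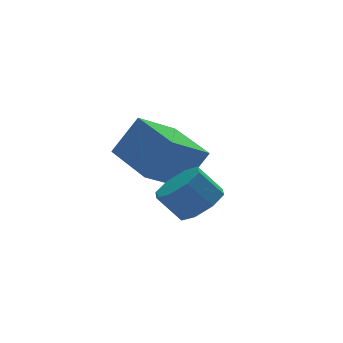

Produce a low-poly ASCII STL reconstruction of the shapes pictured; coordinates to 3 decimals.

solid 
facet normal -0.507 0.111 -0.855
outer loop
vertex -3.224 2.149 3.204
vertex -3.534 4.157 3.649
vertex -1.798 2.545 2.41
endloop
endfacet
facet normal 0.149 -0.965 -0.214
outer loop
vertex -0.966 2.363 3.811
vertex -3.224 2.149 3.204
vertex -1.798 2.545 2.41
endloop
endfacet
facet normal -0.507 0.111 -0.855
outer loop
vertex -1.798 2.545 2.41
vertex -3.534 4.157 3.649
vertex -2.108 4.553 2.854
endloop
endfacet
facet normal 0.849 0.236 -0.473
outer loop
vertex -2.108 4.553 2.854
vertex -0.966 2.363 3.811
vertex -1.798 2.545 2.41
endloop
endfacet
facet normal -0.849 -0.236 0.473
outer loop
vertex -3.224 2.149 3.204
vertex -2.702 3.975 5.05
vertex -3.534 4.157 3.649
endloop
endfacet
facet normal 0.149 -0.965 -0.214
outer loop
vertex -2.392 1.967 4.606
vertex -3.224 2.149 3.204
vertex -0.966 2.363 3.811
endloop
endfacet
facet normal -0.849 -0.236 0.473
outer loop
vertex -2.392 1.967 4.606
vertex -2.702 3.975 5.05
vertex -3.224 2.149 3.204
endloop
endfacet
facet normal -0.149 0.965 0.214
outer loop
vertex -3.534 4.157 3.649
vertex -2.702 3.975 5.05
vertex -2.108 4.553 2.854
endloop
endfacet
facet normal 0.849 0.236 -0.473
outer loop
vertex -1.276 4.371 4.256
vertex -0.966 2.363 3.811
vertex -2.108 4.553 2.854
endloop
endfacet
facet normal -0.149 0.965 0.214
outer loop
vertex -2.108 4.553 2.854
vertex -2.702 3.975 5.05
vertex -1.276 4.371 4.256
endloop
endfacet
facet normal 0.507 -0.111 0.855
outer loop
vertex -1.276 4.371 4.256
vertex -2.392 1.967 4.606
vertex -0.966 2.363 3.811
endloop
endfacet
facet normal 0.507 -0.111 0.855
outer loop
vertex -2.702 3.975 5.05
vertex -2.392 1.967 4.606
vertex -1.276 4.371 4.256
endloop
endfacet
facet normal 0.571 -0.262 -0.778
outer loop
vertex -1.612 0.949 2.741
vertex -2.143 0.266 2.581
vertex -2.114 1.105 2.32
endloop
endfacet
facet normal 0.344 0.937 -0.063
outer loop
vertex -1.612 0.949 2.741
vertex -2.114 1.105 2.32
vertex -2.287 1.258 3.659
endloop
endfacet
facet normal 0.344 0.937 -0.063
outer loop
vertex -2.287 1.258 3.659
vertex -2.114 1.105 2.32
vertex -2.789 1.414 3.237
endloop
endfacet
facet normal -0.572 0.262 0.777
outer loop
vertex -2.287 1.258 3.659
vertex -2.789 1.414 3.237
vertex -2.817 0.574 3.499
endloop
endfacet
facet normal 0.573 -0.262 -0.777
outer loop
vertex -2.114 1.105 2.32
vertex -2.143 0.266 2.581
vertex -2.632 0.77 2.051
endloop
endfacet
facet normal -0.282 0.827 -0.486
outer loop
vertex -2.114 1.105 2.32
vertex -2.632 0.77 2.051
vertex -2.789 1.414 3.237
endloop
endfacet
facet normal -0.284 0.826 -0.486
outer loop
vertex -2.789 1.414 3.237
vertex -2.632 0.77 2.051
vertex -3.307 1.078 2.969
endloop
endfacet
facet normal -0.572 0.262 0.777
outer loop
vertex -2.789 1.414 3.237
vertex -3.307 1.078 2.969
vertex -2.817 0.574 3.499
endloop
endfacet
facet normal 0.572 -0.262 -0.777
outer loop
vertex -2.632 0.77 2.051
vertex -2.143 0.266 2.581
vertex -2.864 0.139 2.093
endloop
endfacet
facet normal -0.745 0.232 -0.626
outer loop
vertex -2.632 0.77 2.051
vertex -2.864 0.139 2.093
vertex -3.307 1.078 2.969
endloop
endfacet
facet normal -0.745 0.232 -0.626
outer loop
vertex -3.307 1.078 2.969
vertex -2.864 0.139 2.093
vertex -3.539 0.447 3.011
endloop
endfacet
facet normal -0.572 0.262 0.778
outer loop
vertex -3.307 1.078 2.969
vertex -3.539 0.447 3.011
vertex -2.817 0.574 3.499
endloop
endfacet
facet normal 0.572 -0.262 -0.777
outer loop
vertex -2.864 0.139 2.093
vertex -2.143 0.266 2.581
vertex -2.673 -0.418 2.421
endloop
endfacet
facet normal -0.770 -0.499 -0.399
outer loop
vertex -2.864 0.139 2.093
vertex -2.673 -0.418 2.421
vertex -3.539 0.447 3.011
endloop
endfacet
facet normal -0.770 -0.499 -0.398
outer loop
vertex -3.539 0.447 3.011
vertex -2.673 -0.418 2.421
vertex -3.348 -0.109 3.339
endloop
endfacet
facet normal -0.572 0.262 0.777
outer loop
vertex -3.539 0.447 3.011
vertex -3.348 -0.109 3.339
vertex -2.817 0.574 3.499
endloop
endfacet
facet normal 0.572 -0.262 -0.777
outer loop
vertex -2.673 -0.418 2.421
vertex -2.143 0.266 2.581
vertex -2.171 -0.574 2.843
endloop
endfacet
facet normal -0.344 -0.937 0.063
outer loop
vertex -2.673 -0.418 2.421
vertex -2.171 -0.574 2.843
vertex -3.348 -0.109 3.339
endloop
endfacet
facet normal -0.344 -0.937 0.063
outer loop
vertex -3.348 -0.109 3.339
vertex -2.171 -0.574 2.843
vertex -2.846 -0.265 3.76
endloop
endfacet
facet normal -0.571 0.262 0.778
outer loop
vertex -3.348 -0.109 3.339
vertex -2.846 -0.265 3.76
vertex -2.817 0.574 3.499
endloop
endfacet
facet normal 0.572 -0.262 -0.777
outer loop
vertex -2.171 -0.574 2.843
vertex -2.143 0.266 2.581
vertex -1.653 -0.238 3.111
endloop
endfacet
facet normal 0.284 -0.826 0.487
outer loop
vertex -2.171 -0.574 2.843
vertex -1.653 -0.238 3.111
vertex -2.846 -0.265 3.76
endloop
endfacet
facet normal 0.283 -0.827 0.486
outer loop
vertex -2.846 -0.265 3.76
vertex -1.653 -0.238 3.111
vertex -2.328 0.07 4.029
endloop
endfacet
facet normal -0.573 0.262 0.777
outer loop
vertex -2.846 -0.265 3.76
vertex -2.328 0.07 4.029
vertex -2.817 0.574 3.499
endloop
endfacet
facet normal 0.572 -0.262 -0.778
outer loop
vertex -1.653 -0.238 3.111
vertex -2.143 0.266 2.581
vertex -1.421 0.393 3.069
endloop
endfacet
facet normal 0.745 -0.232 0.626
outer loop
vertex -1.653 -0.238 3.111
vertex -1.421 0.393 3.069
vertex -2.328 0.07 4.029
endloop
endfacet
facet normal 0.745 -0.232 0.626
outer loop
vertex -2.328 0.07 4.029
vertex -1.421 0.393 3.069
vertex -2.096 0.701 3.987
endloop
endfacet
facet normal -0.572 0.262 0.777
outer loop
vertex -2.328 0.07 4.029
vertex -2.096 0.701 3.987
vertex -2.817 0.574 3.499
endloop
endfacet
facet normal 0.572 -0.262 -0.777
outer loop
vertex -1.421 0.393 3.069
vertex -2.143 0.266 2.581
vertex -1.612 0.949 2.741
endloop
endfacet
facet normal 0.769 0.499 0.398
outer loop
vertex -1.421 0.393 3.069
vertex -1.612 0.949 2.741
vertex -2.096 0.701 3.987
endloop
endfacet
facet normal 0.770 0.499 0.398
outer loop
vertex -2.096 0.701 3.987
vertex -1.612 0.949 2.741
vertex -2.287 1.258 3.659
endloop
endfacet
facet normal -0.572 0.262 0.777
outer loop
vertex -2.096 0.701 3.987
vertex -2.287 1.258 3.659
vertex -2.817 0.574 3.499
endloop
endfacet

endsolid


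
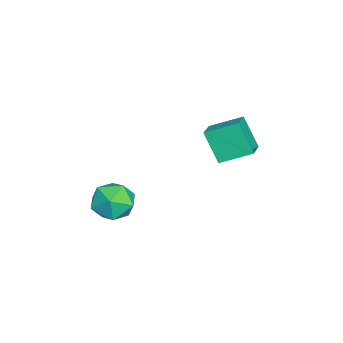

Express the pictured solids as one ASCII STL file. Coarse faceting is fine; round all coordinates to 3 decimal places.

solid 
facet normal 0.437 0.567 0.699
outer loop
vertex 3.384 -1.85 1.462
vertex 2.814 -2.368 2.238
vertex 3.794 -2.747 1.933
endloop
endfacet
facet normal 0.870 0.472 0.141
outer loop
vertex 3.384 -1.85 1.462
vertex 3.794 -2.747 1.933
vertex 3.891 -2.604 0.853
endloop
endfacet
facet normal 0.538 0.718 -0.441
outer loop
vertex 3.384 -1.85 1.462
vertex 3.891 -2.604 0.853
vertex 2.971 -2.137 0.491
endloop
endfacet
facet normal -0.100 0.965 -0.243
outer loop
vertex 3.384 -1.85 1.462
vertex 2.971 -2.137 0.491
vertex 2.306 -1.991 1.346
endloop
endfacet
facet normal -0.164 0.872 0.462
outer loop
vertex 3.384 -1.85 1.462
vertex 2.306 -1.991 1.346
vertex 2.814 -2.368 2.238
endloop
endfacet
facet normal 0.971 -0.230 0.057
outer loop
vertex 3.891 -2.604 0.853
vertex 3.794 -2.747 1.933
vertex 3.634 -3.589 1.254
endloop
endfacet
facet normal 0.269 -0.076 0.960
outer loop
vertex 3.794 -2.747 1.933
vertex 2.814 -2.368 2.238
vertex 2.969 -3.443 2.109
endloop
endfacet
facet normal -0.702 0.418 0.576
outer loop
vertex 2.814 -2.368 2.238
vertex 2.306 -1.991 1.346
vertex 2.049 -2.976 1.747
endloop
endfacet
facet normal -0.600 0.568 -0.563
outer loop
vertex 2.306 -1.991 1.346
vertex 2.971 -2.137 0.491
vertex 2.146 -2.833 0.667
endloop
endfacet
facet normal 0.434 0.169 -0.885
outer loop
vertex 2.971 -2.137 0.491
vertex 3.891 -2.604 0.853
vertex 3.126 -3.212 0.362
endloop
endfacet
facet normal 0.100 -0.965 0.243
outer loop
vertex 2.556 -3.73 1.138
vertex 3.634 -3.589 1.254
vertex 2.969 -3.443 2.109
endloop
endfacet
facet normal -0.538 -0.718 0.441
outer loop
vertex 2.556 -3.73 1.138
vertex 2.969 -3.443 2.109
vertex 2.049 -2.976 1.747
endloop
endfacet
facet normal -0.870 -0.472 -0.141
outer loop
vertex 2.556 -3.73 1.138
vertex 2.049 -2.976 1.747
vertex 2.146 -2.833 0.667
endloop
endfacet
facet normal -0.437 -0.567 -0.699
outer loop
vertex 2.556 -3.73 1.138
vertex 2.146 -2.833 0.667
vertex 3.126 -3.212 0.362
endloop
endfacet
facet normal 0.164 -0.872 -0.462
outer loop
vertex 2.556 -3.73 1.138
vertex 3.126 -3.212 0.362
vertex 3.634 -3.589 1.254
endloop
endfacet
facet normal 0.600 -0.568 0.563
outer loop
vertex 2.969 -3.443 2.109
vertex 3.634 -3.589 1.254
vertex 3.794 -2.747 1.933
endloop
endfacet
facet normal -0.434 -0.169 0.885
outer loop
vertex 2.049 -2.976 1.747
vertex 2.969 -3.443 2.109
vertex 2.814 -2.368 2.238
endloop
endfacet
facet normal -0.971 0.230 -0.057
outer loop
vertex 2.146 -2.833 0.667
vertex 2.049 -2.976 1.747
vertex 2.306 -1.991 1.346
endloop
endfacet
facet normal -0.269 0.076 -0.960
outer loop
vertex 3.126 -3.212 0.362
vertex 2.146 -2.833 0.667
vertex 2.971 -2.137 0.491
endloop
endfacet
facet normal 0.702 -0.418 -0.576
outer loop
vertex 3.634 -3.589 1.254
vertex 3.126 -3.212 0.362
vertex 3.891 -2.604 0.853
endloop
endfacet
facet normal -0.308 -0.422 0.852
outer loop
vertex -1.845 0.294 2.566
vertex -2.0 1.797 3.254
vertex -3.067 0.357 2.155
endloop
endfacet
facet normal 0.093 -0.906 -0.414
outer loop
vertex -2.52 1.103 0.646
vertex -1.845 0.294 2.566
vertex -3.067 0.357 2.155
endloop
endfacet
facet normal -0.309 -0.422 0.852
outer loop
vertex -3.067 0.357 2.155
vertex -2.0 1.797 3.254
vertex -3.221 1.86 2.843
endloop
endfacet
facet normal -0.947 0.049 -0.319
outer loop
vertex -3.221 1.86 2.843
vertex -2.52 1.103 0.646
vertex -3.067 0.357 2.155
endloop
endfacet
facet normal 0.946 -0.048 0.319
outer loop
vertex -1.845 0.294 2.566
vertex -1.453 2.543 1.745
vertex -2.0 1.797 3.254
endloop
endfacet
facet normal 0.093 -0.905 -0.414
outer loop
vertex -1.299 1.04 1.057
vertex -1.845 0.294 2.566
vertex -2.52 1.103 0.646
endloop
endfacet
facet normal 0.947 -0.049 0.318
outer loop
vertex -1.299 1.04 1.057
vertex -1.453 2.543 1.745
vertex -1.845 0.294 2.566
endloop
endfacet
facet normal -0.093 0.906 0.414
outer loop
vertex -2.0 1.797 3.254
vertex -1.453 2.543 1.745
vertex -3.221 1.86 2.843
endloop
endfacet
facet normal -0.947 0.048 -0.319
outer loop
vertex -2.675 2.606 1.334
vertex -2.52 1.103 0.646
vertex -3.221 1.86 2.843
endloop
endfacet
facet normal -0.093 0.905 0.414
outer loop
vertex -3.221 1.86 2.843
vertex -1.453 2.543 1.745
vertex -2.675 2.606 1.334
endloop
endfacet
facet normal 0.309 0.422 -0.852
outer loop
vertex -2.675 2.606 1.334
vertex -1.299 1.04 1.057
vertex -2.52 1.103 0.646
endloop
endfacet
facet normal 0.308 0.422 -0.853
outer loop
vertex -1.453 2.543 1.745
vertex -1.299 1.04 1.057
vertex -2.675 2.606 1.334
endloop
endfacet

endsolid


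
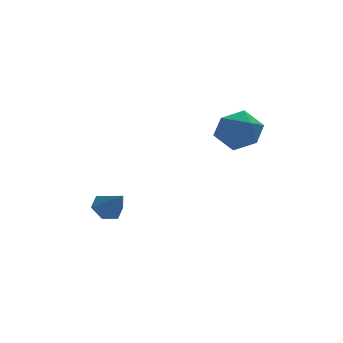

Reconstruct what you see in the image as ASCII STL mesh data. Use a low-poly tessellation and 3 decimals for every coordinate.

solid 
facet normal -0.294 0.654 -0.697
outer loop
vertex -1.977 1.392 -3.922
vertex -2.381 0.769 -4.336
vertex -2.79 1.219 -3.741
endloop
endfacet
facet normal 0.114 0.411 0.905
outer loop
vertex -1.977 1.392 -3.922
vertex -2.79 1.219 -3.741
vertex -1.879 -0.349 -3.144
endloop
endfacet
facet normal -0.294 0.654 -0.697
outer loop
vertex -2.79 1.219 -3.741
vertex -2.381 0.769 -4.336
vertex -3.194 0.597 -4.155
endloop
endfacet
facet normal -0.645 -0.086 0.759
outer loop
vertex -2.79 1.219 -3.741
vertex -3.194 0.597 -4.155
vertex -1.879 -0.349 -3.144
endloop
endfacet
facet normal -0.294 0.654 -0.697
outer loop
vertex -3.194 0.597 -4.155
vertex -2.381 0.769 -4.336
vertex -2.785 0.147 -4.75
endloop
endfacet
facet normal -0.643 -0.755 0.129
outer loop
vertex -3.194 0.597 -4.155
vertex -2.785 0.147 -4.75
vertex -1.879 -0.349 -3.144
endloop
endfacet
facet normal -0.294 0.655 -0.697
outer loop
vertex -2.785 0.147 -4.75
vertex -2.381 0.769 -4.336
vertex -1.973 0.32 -4.93
endloop
endfacet
facet normal 0.119 -0.928 -0.354
outer loop
vertex -2.785 0.147 -4.75
vertex -1.973 0.32 -4.93
vertex -1.879 -0.349 -3.144
endloop
endfacet
facet normal -0.294 0.655 -0.697
outer loop
vertex -1.973 0.32 -4.93
vertex -2.381 0.769 -4.336
vertex -1.569 0.942 -4.516
endloop
endfacet
facet normal 0.878 -0.432 -0.208
outer loop
vertex -1.973 0.32 -4.93
vertex -1.569 0.942 -4.516
vertex -1.879 -0.349 -3.144
endloop
endfacet
facet normal -0.294 0.654 -0.697
outer loop
vertex -1.569 0.942 -4.516
vertex -2.381 0.769 -4.336
vertex -1.977 1.392 -3.922
endloop
endfacet
facet normal 0.875 0.238 0.421
outer loop
vertex -1.569 0.942 -4.516
vertex -1.977 1.392 -3.922
vertex -1.879 -0.349 -3.144
endloop
endfacet
facet normal -0.072 0.994 -0.084
outer loop
vertex 2.458 -2.372 0.928
vertex 2.224 -2.286 2.143
vertex 3.393 -2.236 1.732
endloop
endfacet
facet normal 0.382 0.730 -0.567
outer loop
vertex 2.458 -2.372 0.928
vertex 3.393 -2.236 1.732
vertex 3.501 -3.029 0.784
endloop
endfacet
facet normal 0.027 0.255 -0.967
outer loop
vertex 2.458 -2.372 0.928
vertex 3.501 -3.029 0.784
vertex 2.398 -3.57 0.61
endloop
endfacet
facet normal -0.645 0.226 -0.730
outer loop
vertex 2.458 -2.372 0.928
vertex 2.398 -3.57 0.61
vertex 1.609 -3.111 1.449
endloop
endfacet
facet normal -0.707 0.682 -0.185
outer loop
vertex 2.458 -2.372 0.928
vertex 1.609 -3.111 1.449
vertex 2.224 -2.286 2.143
endloop
endfacet
facet normal 0.898 0.383 -0.218
outer loop
vertex 3.501 -3.029 0.784
vertex 3.393 -2.236 1.732
vertex 3.911 -3.349 1.911
endloop
endfacet
facet normal 0.164 0.810 0.564
outer loop
vertex 3.393 -2.236 1.732
vertex 2.224 -2.286 2.143
vertex 3.122 -2.89 2.75
endloop
endfacet
facet normal -0.863 0.306 0.401
outer loop
vertex 2.224 -2.286 2.143
vertex 1.609 -3.111 1.449
vertex 2.019 -3.431 2.576
endloop
endfacet
facet normal -0.763 -0.432 -0.481
outer loop
vertex 1.609 -3.111 1.449
vertex 2.398 -3.57 0.61
vertex 2.127 -4.224 1.628
endloop
endfacet
facet normal 0.325 -0.385 -0.864
outer loop
vertex 2.398 -3.57 0.61
vertex 3.501 -3.029 0.784
vertex 3.296 -4.174 1.217
endloop
endfacet
facet normal 0.645 -0.226 0.730
outer loop
vertex 3.062 -4.088 2.432
vertex 3.911 -3.349 1.911
vertex 3.122 -2.89 2.75
endloop
endfacet
facet normal -0.027 -0.255 0.967
outer loop
vertex 3.062 -4.088 2.432
vertex 3.122 -2.89 2.75
vertex 2.019 -3.431 2.576
endloop
endfacet
facet normal -0.382 -0.730 0.567
outer loop
vertex 3.062 -4.088 2.432
vertex 2.019 -3.431 2.576
vertex 2.127 -4.224 1.628
endloop
endfacet
facet normal 0.072 -0.994 0.084
outer loop
vertex 3.062 -4.088 2.432
vertex 2.127 -4.224 1.628
vertex 3.296 -4.174 1.217
endloop
endfacet
facet normal 0.707 -0.682 0.185
outer loop
vertex 3.062 -4.088 2.432
vertex 3.296 -4.174 1.217
vertex 3.911 -3.349 1.911
endloop
endfacet
facet normal 0.763 0.432 0.481
outer loop
vertex 3.122 -2.89 2.75
vertex 3.911 -3.349 1.911
vertex 3.393 -2.236 1.732
endloop
endfacet
facet normal -0.325 0.385 0.864
outer loop
vertex 2.019 -3.431 2.576
vertex 3.122 -2.89 2.75
vertex 2.224 -2.286 2.143
endloop
endfacet
facet normal -0.898 -0.383 0.218
outer loop
vertex 2.127 -4.224 1.628
vertex 2.019 -3.431 2.576
vertex 1.609 -3.111 1.449
endloop
endfacet
facet normal -0.164 -0.810 -0.564
outer loop
vertex 3.296 -4.174 1.217
vertex 2.127 -4.224 1.628
vertex 2.398 -3.57 0.61
endloop
endfacet
facet normal 0.863 -0.306 -0.401
outer loop
vertex 3.911 -3.349 1.911
vertex 3.296 -4.174 1.217
vertex 3.501 -3.029 0.784
endloop
endfacet

endsolid


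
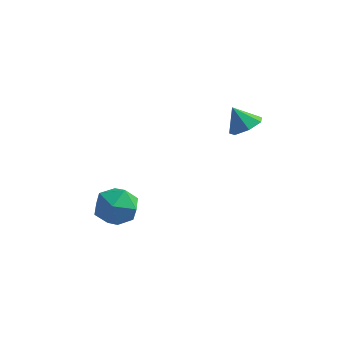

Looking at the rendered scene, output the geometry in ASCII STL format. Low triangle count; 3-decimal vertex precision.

solid 
facet normal 0.570 -0.095 -0.816
outer loop
vertex 4.746 3.811 2.099
vertex 4.29 3.259 1.845
vertex 4.241 4.007 1.724
endloop
endfacet
facet normal -0.052 0.855 0.517
outer loop
vertex 4.746 3.811 2.099
vertex 4.241 4.007 1.724
vertex 3.67 3.361 2.735
endloop
endfacet
facet normal 0.570 -0.095 -0.816
outer loop
vertex 4.241 4.007 1.724
vertex 4.29 3.259 1.845
vertex 3.773 3.64 1.44
endloop
endfacet
facet normal -0.654 0.749 0.109
outer loop
vertex 4.241 4.007 1.724
vertex 3.773 3.64 1.44
vertex 3.67 3.361 2.735
endloop
endfacet
facet normal 0.570 -0.095 -0.816
outer loop
vertex 3.773 3.64 1.44
vertex 4.29 3.259 1.845
vertex 3.694 2.985 1.461
endloop
endfacet
facet normal -0.992 0.118 -0.053
outer loop
vertex 3.773 3.64 1.44
vertex 3.694 2.985 1.461
vertex 3.67 3.361 2.735
endloop
endfacet
facet normal 0.569 -0.094 -0.817
outer loop
vertex 3.694 2.985 1.461
vertex 4.29 3.259 1.845
vertex 4.065 2.537 1.771
endloop
endfacet
facet normal -0.810 -0.566 0.152
outer loop
vertex 3.694 2.985 1.461
vertex 4.065 2.537 1.771
vertex 3.67 3.361 2.735
endloop
endfacet
facet normal 0.570 -0.094 -0.816
outer loop
vertex 4.065 2.537 1.771
vertex 4.29 3.259 1.845
vertex 4.605 2.632 2.137
endloop
endfacet
facet normal -0.248 -0.784 0.569
outer loop
vertex 4.065 2.537 1.771
vertex 4.605 2.632 2.137
vertex 3.67 3.361 2.735
endloop
endfacet
facet normal 0.569 -0.095 -0.817
outer loop
vertex 4.605 2.632 2.137
vertex 4.29 3.259 1.845
vertex 4.909 3.199 2.283
endloop
endfacet
facet normal 0.274 -0.375 0.886
outer loop
vertex 4.605 2.632 2.137
vertex 4.909 3.199 2.283
vertex 3.67 3.361 2.735
endloop
endfacet
facet normal 0.569 -0.094 -0.817
outer loop
vertex 4.909 3.199 2.283
vertex 4.29 3.259 1.845
vertex 4.746 3.811 2.099
endloop
endfacet
facet normal 0.361 0.355 0.862
outer loop
vertex 4.909 3.199 2.283
vertex 4.746 3.811 2.099
vertex 3.67 3.361 2.735
endloop
endfacet
facet normal -0.842 0.388 0.376
outer loop
vertex -1.45 1.641 -3.201
vertex -1.175 1.309 -2.242
vertex -0.882 2.264 -2.572
endloop
endfacet
facet normal -0.621 0.760 -0.192
outer loop
vertex -1.45 1.641 -3.201
vertex -0.882 2.264 -2.572
vertex -0.648 2.197 -3.595
endloop
endfacet
facet normal -0.585 0.314 -0.748
outer loop
vertex -1.45 1.641 -3.201
vertex -0.648 2.197 -3.595
vertex -0.797 1.201 -3.897
endloop
endfacet
facet normal -0.784 -0.334 -0.524
outer loop
vertex -1.45 1.641 -3.201
vertex -0.797 1.201 -3.897
vertex -1.122 0.652 -3.061
endloop
endfacet
facet normal -0.942 -0.288 0.170
outer loop
vertex -1.45 1.641 -3.201
vertex -1.122 0.652 -3.061
vertex -1.175 1.309 -2.242
endloop
endfacet
facet normal 0.038 0.998 -0.057
outer loop
vertex -0.648 2.197 -3.595
vertex -0.882 2.264 -2.572
vertex 0.122 2.208 -2.879
endloop
endfacet
facet normal -0.319 0.395 0.861
outer loop
vertex -0.882 2.264 -2.572
vertex -1.175 1.309 -2.242
vertex -0.203 1.659 -2.043
endloop
endfacet
facet normal -0.482 -0.698 0.529
outer loop
vertex -1.175 1.309 -2.242
vertex -1.122 0.652 -3.061
vertex -0.352 0.663 -2.345
endloop
endfacet
facet normal -0.225 -0.772 -0.594
outer loop
vertex -1.122 0.652 -3.061
vertex -0.797 1.201 -3.897
vertex -0.118 0.596 -3.368
endloop
endfacet
facet normal 0.097 0.276 -0.956
outer loop
vertex -0.797 1.201 -3.897
vertex -0.648 2.197 -3.595
vertex 0.175 1.551 -3.698
endloop
endfacet
facet normal 0.784 0.334 0.524
outer loop
vertex 0.45 1.219 -2.739
vertex 0.122 2.208 -2.879
vertex -0.203 1.659 -2.043
endloop
endfacet
facet normal 0.585 -0.314 0.748
outer loop
vertex 0.45 1.219 -2.739
vertex -0.203 1.659 -2.043
vertex -0.352 0.663 -2.345
endloop
endfacet
facet normal 0.621 -0.760 0.192
outer loop
vertex 0.45 1.219 -2.739
vertex -0.352 0.663 -2.345
vertex -0.118 0.596 -3.368
endloop
endfacet
facet normal 0.842 -0.388 -0.376
outer loop
vertex 0.45 1.219 -2.739
vertex -0.118 0.596 -3.368
vertex 0.175 1.551 -3.698
endloop
endfacet
facet normal 0.942 0.288 -0.170
outer loop
vertex 0.45 1.219 -2.739
vertex 0.175 1.551 -3.698
vertex 0.122 2.208 -2.879
endloop
endfacet
facet normal 0.225 0.772 0.594
outer loop
vertex -0.203 1.659 -2.043
vertex 0.122 2.208 -2.879
vertex -0.882 2.264 -2.572
endloop
endfacet
facet normal -0.097 -0.276 0.956
outer loop
vertex -0.352 0.663 -2.345
vertex -0.203 1.659 -2.043
vertex -1.175 1.309 -2.242
endloop
endfacet
facet normal -0.038 -0.998 0.057
outer loop
vertex -0.118 0.596 -3.368
vertex -0.352 0.663 -2.345
vertex -1.122 0.652 -3.061
endloop
endfacet
facet normal 0.319 -0.395 -0.861
outer loop
vertex 0.175 1.551 -3.698
vertex -0.118 0.596 -3.368
vertex -0.797 1.201 -3.897
endloop
endfacet
facet normal 0.482 0.698 -0.529
outer loop
vertex 0.122 2.208 -2.879
vertex 0.175 1.551 -3.698
vertex -0.648 2.197 -3.595
endloop
endfacet

endsolid


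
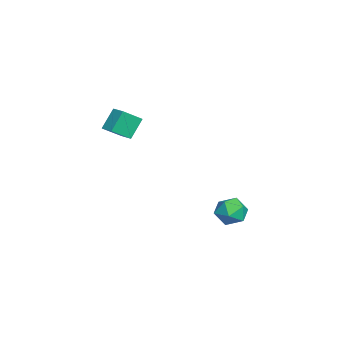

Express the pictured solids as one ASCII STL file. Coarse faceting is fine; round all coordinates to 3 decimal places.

solid 
facet normal -0.801 -0.581 -0.147
outer loop
vertex -2.971 -1.971 4.541
vertex -3.504 -1.045 3.784
vertex -2.373 -2.52 3.449
endloop
endfacet
facet normal 0.407 -0.707 0.578
outer loop
vertex -1.676 -2.015 3.576
vertex -2.971 -1.971 4.541
vertex -2.373 -2.52 3.449
endloop
endfacet
facet normal -0.801 -0.581 -0.147
outer loop
vertex -2.373 -2.52 3.449
vertex -3.504 -1.045 3.784
vertex -2.906 -1.593 2.692
endloop
endfacet
facet normal 0.439 -0.404 -0.803
outer loop
vertex -2.906 -1.593 2.692
vertex -1.676 -2.015 3.576
vertex -2.373 -2.52 3.449
endloop
endfacet
facet normal -0.439 0.404 0.803
outer loop
vertex -2.971 -1.971 4.541
vertex -2.807 -0.54 3.911
vertex -3.504 -1.045 3.784
endloop
endfacet
facet normal 0.407 -0.708 0.578
outer loop
vertex -2.274 -1.467 4.668
vertex -2.971 -1.971 4.541
vertex -1.676 -2.015 3.576
endloop
endfacet
facet normal -0.438 0.404 0.803
outer loop
vertex -2.274 -1.467 4.668
vertex -2.807 -0.54 3.911
vertex -2.971 -1.971 4.541
endloop
endfacet
facet normal -0.407 0.707 -0.578
outer loop
vertex -3.504 -1.045 3.784
vertex -2.807 -0.54 3.911
vertex -2.906 -1.593 2.692
endloop
endfacet
facet normal 0.438 -0.404 -0.803
outer loop
vertex -2.209 -1.089 2.819
vertex -1.676 -2.015 3.576
vertex -2.906 -1.593 2.692
endloop
endfacet
facet normal -0.406 0.708 -0.578
outer loop
vertex -2.906 -1.593 2.692
vertex -2.807 -0.54 3.911
vertex -2.209 -1.089 2.819
endloop
endfacet
facet normal 0.801 0.581 0.147
outer loop
vertex -2.209 -1.089 2.819
vertex -2.274 -1.467 4.668
vertex -1.676 -2.015 3.576
endloop
endfacet
facet normal 0.801 0.580 0.147
outer loop
vertex -2.807 -0.54 3.911
vertex -2.274 -1.467 4.668
vertex -2.209 -1.089 2.819
endloop
endfacet
facet normal -0.884 -0.104 0.456
outer loop
vertex -4.314 3.986 -2.983
vertex -3.962 3.247 -2.468
vertex -3.893 4.15 -2.129
endloop
endfacet
facet normal -0.772 0.576 0.270
outer loop
vertex -4.314 3.986 -2.983
vertex -3.893 4.15 -2.129
vertex -3.715 4.738 -2.876
endloop
endfacet
facet normal -0.673 0.598 -0.436
outer loop
vertex -4.314 3.986 -2.983
vertex -3.715 4.738 -2.876
vertex -3.675 4.198 -3.678
endloop
endfacet
facet normal -0.724 -0.069 -0.687
outer loop
vertex -4.314 3.986 -2.983
vertex -3.675 4.198 -3.678
vertex -3.827 3.276 -3.425
endloop
endfacet
facet normal -0.854 -0.502 -0.136
outer loop
vertex -4.314 3.986 -2.983
vertex -3.827 3.276 -3.425
vertex -3.962 3.247 -2.468
endloop
endfacet
facet normal -0.169 0.794 0.584
outer loop
vertex -3.715 4.738 -2.876
vertex -3.893 4.15 -2.129
vertex -2.993 4.464 -2.295
endloop
endfacet
facet normal -0.351 -0.305 0.885
outer loop
vertex -3.893 4.15 -2.129
vertex -3.962 3.247 -2.468
vertex -3.145 3.542 -2.042
endloop
endfacet
facet normal -0.303 -0.950 -0.072
outer loop
vertex -3.962 3.247 -2.468
vertex -3.827 3.276 -3.425
vertex -3.105 3.002 -2.844
endloop
endfacet
facet normal -0.091 -0.250 -0.964
outer loop
vertex -3.827 3.276 -3.425
vertex -3.675 4.198 -3.678
vertex -2.927 3.59 -3.591
endloop
endfacet
facet normal -0.008 0.829 -0.559
outer loop
vertex -3.675 4.198 -3.678
vertex -3.715 4.738 -2.876
vertex -2.858 4.493 -3.252
endloop
endfacet
facet normal 0.724 0.069 0.687
outer loop
vertex -2.506 3.754 -2.737
vertex -2.993 4.464 -2.295
vertex -3.145 3.542 -2.042
endloop
endfacet
facet normal 0.673 -0.598 0.436
outer loop
vertex -2.506 3.754 -2.737
vertex -3.145 3.542 -2.042
vertex -3.105 3.002 -2.844
endloop
endfacet
facet normal 0.772 -0.576 -0.270
outer loop
vertex -2.506 3.754 -2.737
vertex -3.105 3.002 -2.844
vertex -2.927 3.59 -3.591
endloop
endfacet
facet normal 0.884 0.104 -0.456
outer loop
vertex -2.506 3.754 -2.737
vertex -2.927 3.59 -3.591
vertex -2.858 4.493 -3.252
endloop
endfacet
facet normal 0.854 0.502 0.136
outer loop
vertex -2.506 3.754 -2.737
vertex -2.858 4.493 -3.252
vertex -2.993 4.464 -2.295
endloop
endfacet
facet normal 0.091 0.250 0.964
outer loop
vertex -3.145 3.542 -2.042
vertex -2.993 4.464 -2.295
vertex -3.893 4.15 -2.129
endloop
endfacet
facet normal 0.008 -0.829 0.559
outer loop
vertex -3.105 3.002 -2.844
vertex -3.145 3.542 -2.042
vertex -3.962 3.247 -2.468
endloop
endfacet
facet normal 0.169 -0.794 -0.584
outer loop
vertex -2.927 3.59 -3.591
vertex -3.105 3.002 -2.844
vertex -3.827 3.276 -3.425
endloop
endfacet
facet normal 0.351 0.305 -0.885
outer loop
vertex -2.858 4.493 -3.252
vertex -2.927 3.59 -3.591
vertex -3.675 4.198 -3.678
endloop
endfacet
facet normal 0.303 0.950 0.072
outer loop
vertex -2.993 4.464 -2.295
vertex -2.858 4.493 -3.252
vertex -3.715 4.738 -2.876
endloop
endfacet

endsolid


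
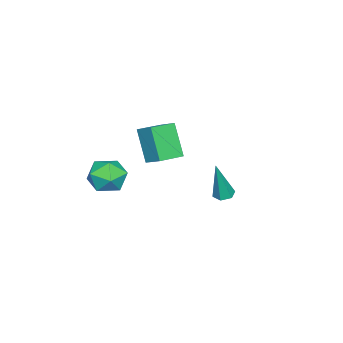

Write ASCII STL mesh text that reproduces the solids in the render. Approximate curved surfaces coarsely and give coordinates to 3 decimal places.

solid 
facet normal -0.865 0.486 -0.122
outer loop
vertex -3.184 -3.697 -2.269
vertex -2.738 -2.755 -1.676
vertex -2.502 -2.92 -4.016
endloop
endfacet
facet normal -0.371 -0.786 -0.495
outer loop
vertex -1.282 -3.605 -3.844
vertex -3.184 -3.697 -2.269
vertex -2.502 -2.92 -4.016
endloop
endfacet
facet normal -0.866 0.486 -0.122
outer loop
vertex -2.502 -2.92 -4.016
vertex -2.738 -2.755 -1.676
vertex -2.056 -1.977 -3.422
endloop
endfacet
facet normal 0.336 0.383 -0.860
outer loop
vertex -2.056 -1.977 -3.422
vertex -1.282 -3.605 -3.844
vertex -2.502 -2.92 -4.016
endloop
endfacet
facet normal -0.336 -0.383 0.861
outer loop
vertex -3.184 -3.697 -2.269
vertex -1.518 -3.44 -1.504
vertex -2.738 -2.755 -1.676
endloop
endfacet
facet normal -0.372 -0.785 -0.495
outer loop
vertex -1.964 -4.383 -2.098
vertex -3.184 -3.697 -2.269
vertex -1.282 -3.605 -3.844
endloop
endfacet
facet normal -0.336 -0.383 0.860
outer loop
vertex -1.964 -4.383 -2.098
vertex -1.518 -3.44 -1.504
vertex -3.184 -3.697 -2.269
endloop
endfacet
facet normal 0.371 0.786 0.495
outer loop
vertex -2.738 -2.755 -1.676
vertex -1.518 -3.44 -1.504
vertex -2.056 -1.977 -3.422
endloop
endfacet
facet normal 0.336 0.383 -0.861
outer loop
vertex -0.836 -2.663 -3.251
vertex -1.282 -3.605 -3.844
vertex -2.056 -1.977 -3.422
endloop
endfacet
facet normal 0.372 0.785 0.495
outer loop
vertex -2.056 -1.977 -3.422
vertex -1.518 -3.44 -1.504
vertex -0.836 -2.663 -3.251
endloop
endfacet
facet normal 0.865 -0.486 0.121
outer loop
vertex -0.836 -2.663 -3.251
vertex -1.964 -4.383 -2.098
vertex -1.282 -3.605 -3.844
endloop
endfacet
facet normal 0.865 -0.486 0.122
outer loop
vertex -1.518 -3.44 -1.504
vertex -1.964 -4.383 -2.098
vertex -0.836 -2.663 -3.251
endloop
endfacet
facet normal -0.752 0.634 0.179
outer loop
vertex 2.932 -2.724 -2.24
vertex 2.874 -3.072 -1.249
vertex 3.501 -2.262 -1.486
endloop
endfacet
facet normal -0.310 0.897 -0.316
outer loop
vertex 2.932 -2.724 -2.24
vertex 3.501 -2.262 -1.486
vertex 3.929 -2.446 -2.428
endloop
endfacet
facet normal -0.282 0.431 -0.857
outer loop
vertex 2.932 -2.724 -2.24
vertex 3.929 -2.446 -2.428
vertex 3.566 -3.371 -2.774
endloop
endfacet
facet normal -0.708 -0.118 -0.697
outer loop
vertex 2.932 -2.724 -2.24
vertex 3.566 -3.371 -2.774
vertex 2.914 -3.757 -2.046
endloop
endfacet
facet normal -0.998 0.007 -0.056
outer loop
vertex 2.932 -2.724 -2.24
vertex 2.914 -3.757 -2.046
vertex 2.874 -3.072 -1.249
endloop
endfacet
facet normal 0.342 0.939 -0.028
outer loop
vertex 3.929 -2.446 -2.428
vertex 3.501 -2.262 -1.486
vertex 4.486 -2.623 -1.554
endloop
endfacet
facet normal -0.374 0.515 0.771
outer loop
vertex 3.501 -2.262 -1.486
vertex 2.874 -3.072 -1.249
vertex 3.834 -3.009 -0.826
endloop
endfacet
facet normal -0.773 -0.500 0.391
outer loop
vertex 2.874 -3.072 -1.249
vertex 2.914 -3.757 -2.046
vertex 3.471 -3.934 -1.172
endloop
endfacet
facet normal -0.302 -0.703 -0.644
outer loop
vertex 2.914 -3.757 -2.046
vertex 3.566 -3.371 -2.774
vertex 3.899 -4.118 -2.114
endloop
endfacet
facet normal 0.386 0.187 -0.904
outer loop
vertex 3.566 -3.371 -2.774
vertex 3.929 -2.446 -2.428
vertex 4.526 -3.308 -2.351
endloop
endfacet
facet normal 0.708 0.118 0.697
outer loop
vertex 4.468 -3.656 -1.36
vertex 4.486 -2.623 -1.554
vertex 3.834 -3.009 -0.826
endloop
endfacet
facet normal 0.282 -0.431 0.857
outer loop
vertex 4.468 -3.656 -1.36
vertex 3.834 -3.009 -0.826
vertex 3.471 -3.934 -1.172
endloop
endfacet
facet normal 0.310 -0.897 0.316
outer loop
vertex 4.468 -3.656 -1.36
vertex 3.471 -3.934 -1.172
vertex 3.899 -4.118 -2.114
endloop
endfacet
facet normal 0.752 -0.634 -0.179
outer loop
vertex 4.468 -3.656 -1.36
vertex 3.899 -4.118 -2.114
vertex 4.526 -3.308 -2.351
endloop
endfacet
facet normal 0.998 -0.007 0.056
outer loop
vertex 4.468 -3.656 -1.36
vertex 4.526 -3.308 -2.351
vertex 4.486 -2.623 -1.554
endloop
endfacet
facet normal 0.302 0.703 0.644
outer loop
vertex 3.834 -3.009 -0.826
vertex 4.486 -2.623 -1.554
vertex 3.501 -2.262 -1.486
endloop
endfacet
facet normal -0.386 -0.187 0.904
outer loop
vertex 3.471 -3.934 -1.172
vertex 3.834 -3.009 -0.826
vertex 2.874 -3.072 -1.249
endloop
endfacet
facet normal -0.342 -0.939 0.028
outer loop
vertex 3.899 -4.118 -2.114
vertex 3.471 -3.934 -1.172
vertex 2.914 -3.757 -2.046
endloop
endfacet
facet normal 0.374 -0.515 -0.771
outer loop
vertex 4.526 -3.308 -2.351
vertex 3.899 -4.118 -2.114
vertex 3.566 -3.371 -2.774
endloop
endfacet
facet normal 0.773 0.500 -0.391
outer loop
vertex 4.486 -2.623 -1.554
vertex 4.526 -3.308 -2.351
vertex 3.929 -2.446 -2.428
endloop
endfacet
facet normal -0.216 0.102 -0.971
outer loop
vertex 1.84 1.163 -3.134
vertex 1.547 1.59 -3.024
vertex 2.063 1.643 -3.133
endloop
endfacet
facet normal 0.906 -0.421 -0.032
outer loop
vertex 1.84 1.163 -3.134
vertex 2.063 1.643 -3.133
vertex 2.013 1.37 -0.936
endloop
endfacet
facet normal -0.216 0.102 -0.971
outer loop
vertex 2.063 1.643 -3.133
vertex 1.547 1.59 -3.024
vertex 1.771 2.071 -3.023
endloop
endfacet
facet normal 0.833 0.546 0.087
outer loop
vertex 2.063 1.643 -3.133
vertex 1.771 2.071 -3.023
vertex 2.013 1.37 -0.936
endloop
endfacet
facet normal -0.218 0.103 -0.971
outer loop
vertex 1.771 2.071 -3.023
vertex 1.547 1.59 -3.024
vertex 1.255 2.018 -2.913
endloop
endfacet
facet normal -0.029 0.947 0.321
outer loop
vertex 1.771 2.071 -3.023
vertex 1.255 2.018 -2.913
vertex 2.013 1.37 -0.936
endloop
endfacet
facet normal -0.217 0.103 -0.971
outer loop
vertex 1.255 2.018 -2.913
vertex 1.547 1.59 -3.024
vertex 1.031 1.538 -2.914
endloop
endfacet
facet normal -0.815 0.380 0.437
outer loop
vertex 1.255 2.018 -2.913
vertex 1.031 1.538 -2.914
vertex 2.013 1.37 -0.936
endloop
endfacet
facet normal -0.217 0.103 -0.971
outer loop
vertex 1.031 1.538 -2.914
vertex 1.547 1.59 -3.024
vertex 1.324 1.11 -3.025
endloop
endfacet
facet normal -0.742 -0.590 0.318
outer loop
vertex 1.031 1.538 -2.914
vertex 1.324 1.11 -3.025
vertex 2.013 1.37 -0.936
endloop
endfacet
facet normal -0.216 0.102 -0.971
outer loop
vertex 1.324 1.11 -3.025
vertex 1.547 1.59 -3.024
vertex 1.84 1.163 -3.134
endloop
endfacet
facet normal 0.119 -0.989 0.084
outer loop
vertex 1.324 1.11 -3.025
vertex 1.84 1.163 -3.134
vertex 2.013 1.37 -0.936
endloop
endfacet

endsolid
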